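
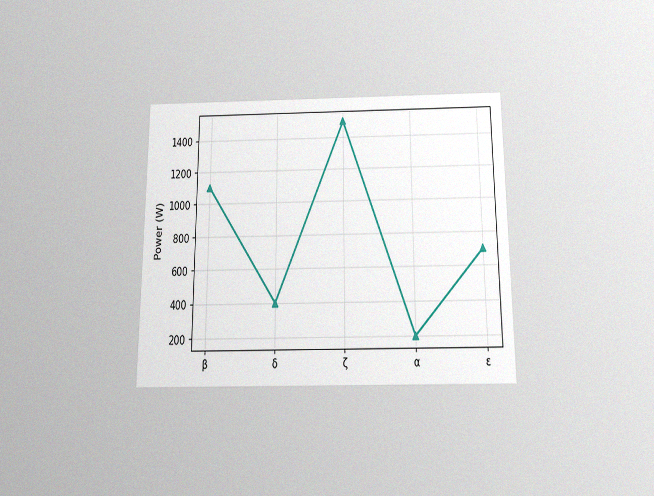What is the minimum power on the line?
The chart is viewed slightly from below, with some photo noise. The lowest point is at α, and reading across to the y-axis gives 200W.

200W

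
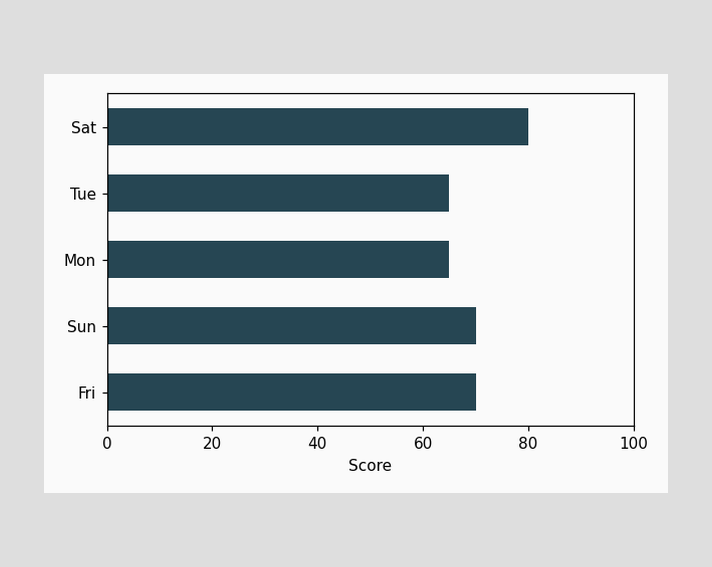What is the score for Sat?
Reading along the chart's x-axis, the Sat bar reaches 80.

80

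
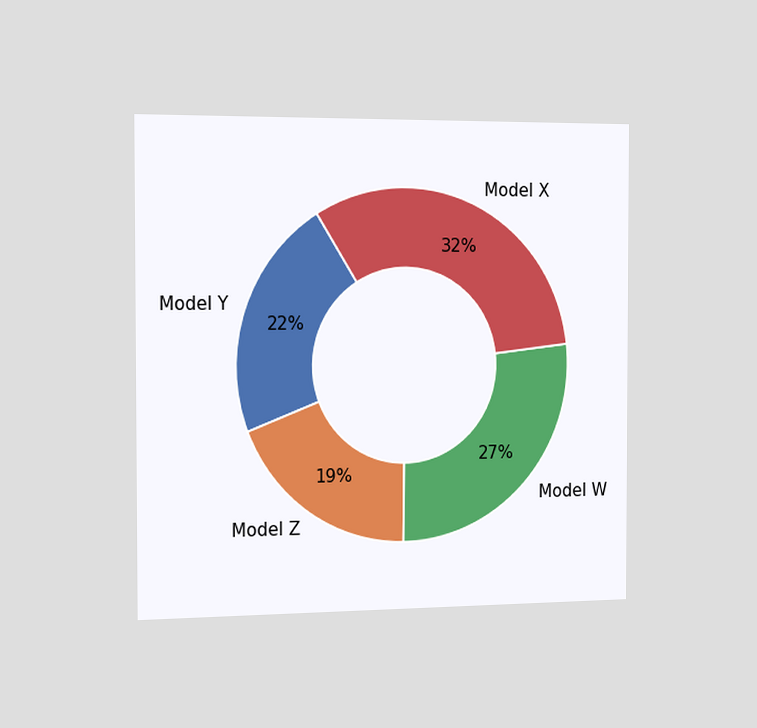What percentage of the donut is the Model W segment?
27%

The chart is viewed slightly from the left. The Model W segment takes up 27% of the ring.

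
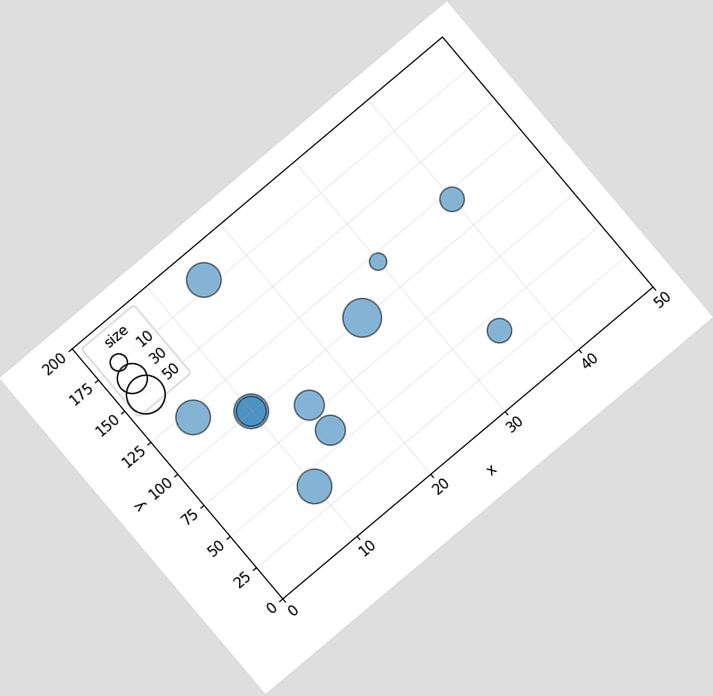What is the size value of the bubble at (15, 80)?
The chart is tilted about 40° counter-clockwise. Matching the bubble at (15, 80) against the size legend gives 30.

30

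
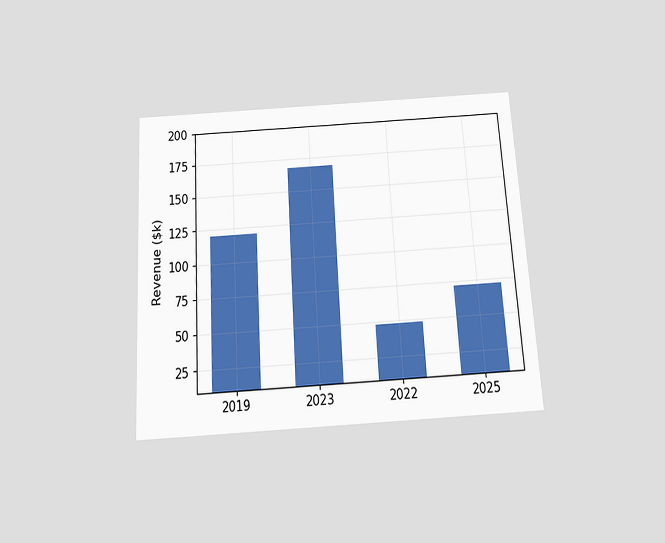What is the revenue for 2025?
$72k

The chart is tilted about 3° counter-clockwise and viewed slightly from below. Reading along the chart's y-axis, the 2025 bar reaches $72k.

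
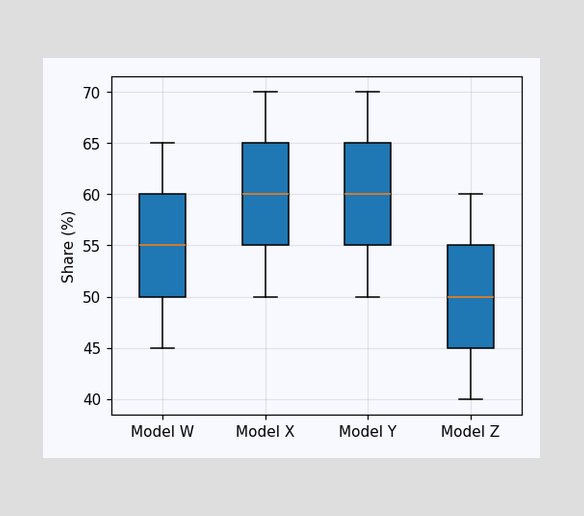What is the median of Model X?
The median line in the Model X box sits at 60%.

60%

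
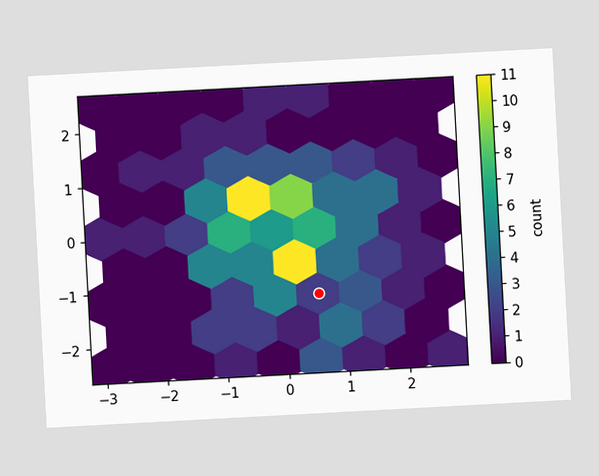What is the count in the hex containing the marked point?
The chart is tilted about 3° counter-clockwise. The marked hex reads 2 on the colorbar.

2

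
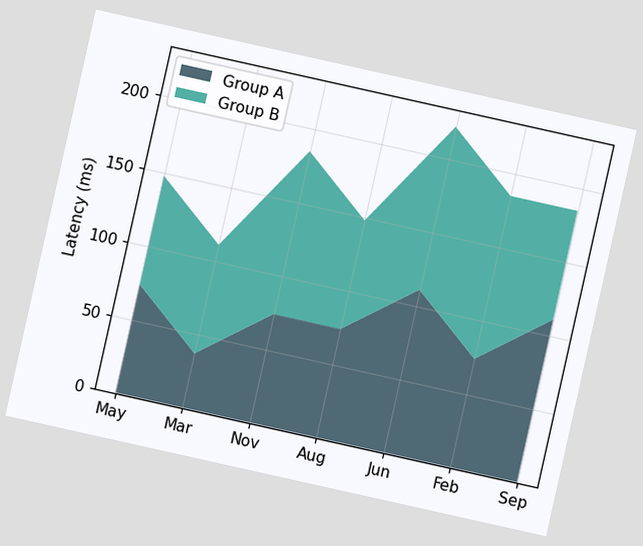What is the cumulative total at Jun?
222ms

The chart is tilted about 13° clockwise. The stacked total at Jun reaches 222ms.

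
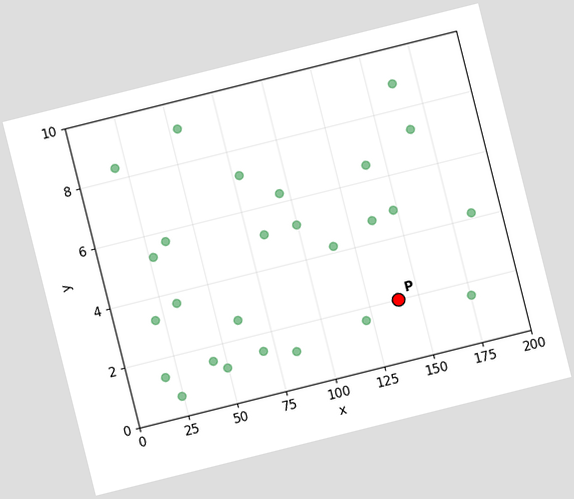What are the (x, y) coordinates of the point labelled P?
The chart is tilted about 14° counter-clockwise. Following the gridlines from P to each axis, P sits at (140, 2).

(140, 2)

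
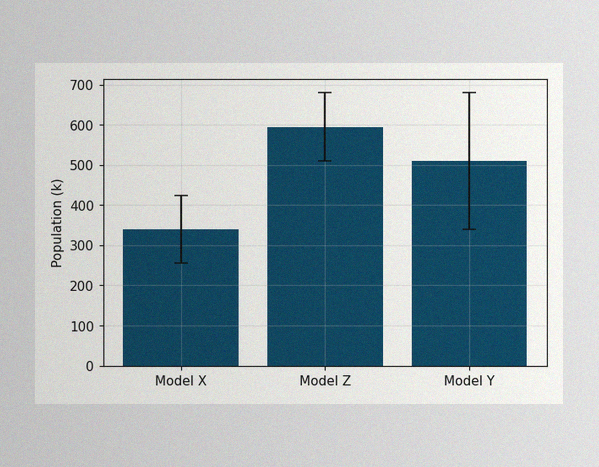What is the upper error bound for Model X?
The image has some photo noise and uneven lighting. The Model X bar's upper whisker reaches 425k.

425k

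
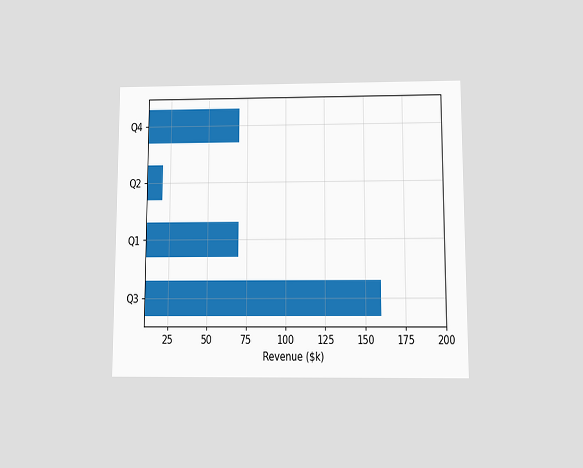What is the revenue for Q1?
$70k

The chart is viewed slightly from below. Reading along the chart's x-axis, the Q1 bar reaches $70k.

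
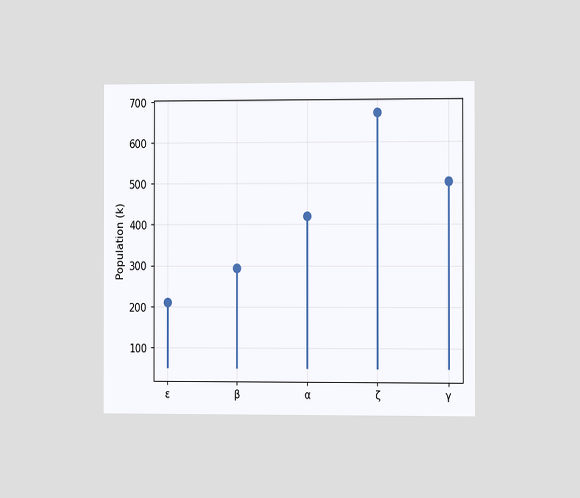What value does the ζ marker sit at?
672k

The chart is viewed slightly from the right. The ζ marker sits at 672k.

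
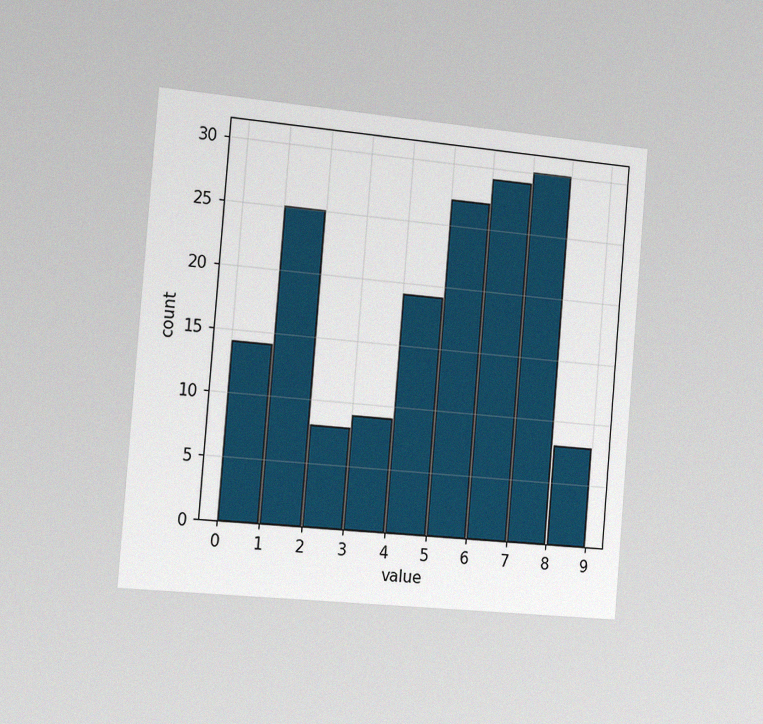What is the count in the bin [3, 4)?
The chart is tilted about 5° clockwise and viewed slightly from the left, with some photo noise. The [3, 4) bin has height 9.

9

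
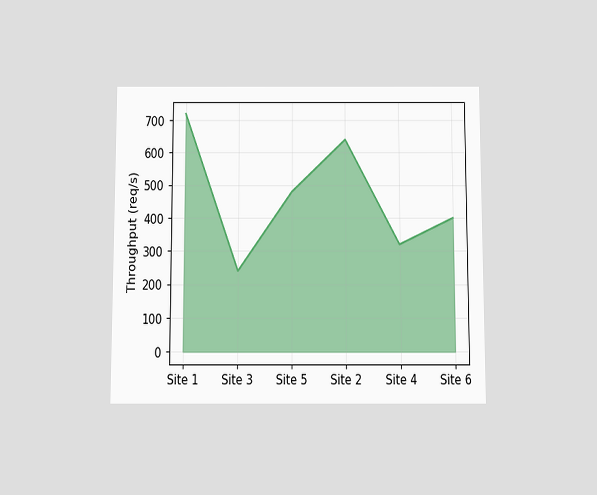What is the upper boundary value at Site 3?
240req/s

The chart is viewed slightly from below. At Site 3 the upper boundary is at 240req/s.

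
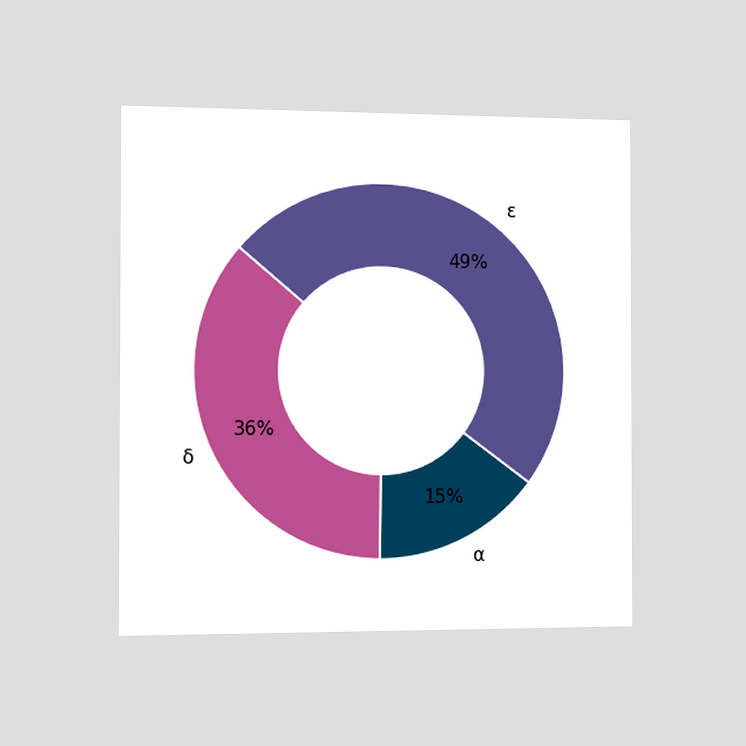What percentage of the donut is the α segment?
The chart is viewed slightly from the left. The α segment takes up 15% of the ring.

15%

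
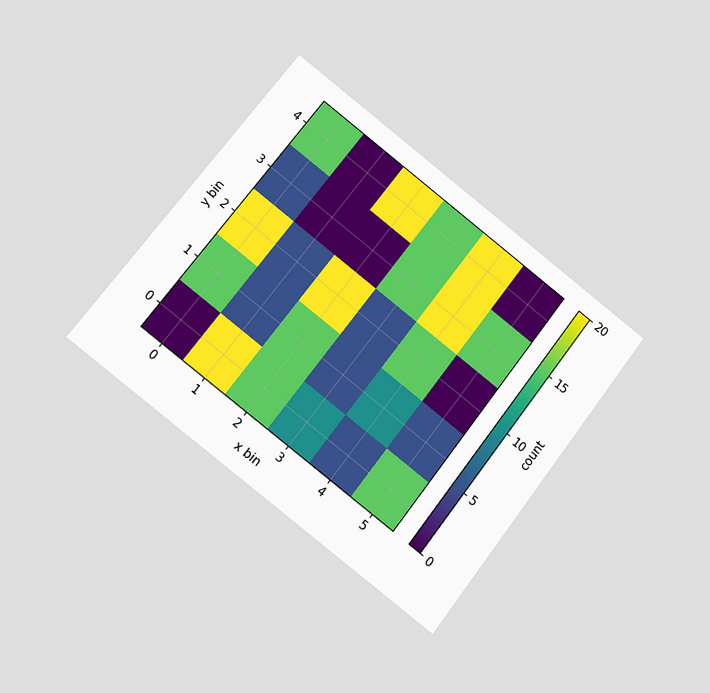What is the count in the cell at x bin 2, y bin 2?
The chart is tilted about 38° clockwise and viewed at a slight angle. Matching the cell (2, 2) against the colorbar gives 20.

20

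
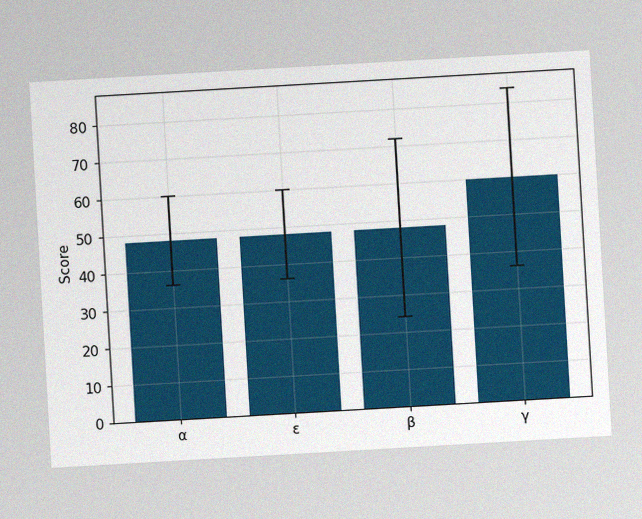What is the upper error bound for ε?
The chart is tilted about 3° counter-clockwise, with some photo noise. The ε bar's upper whisker reaches 60.

60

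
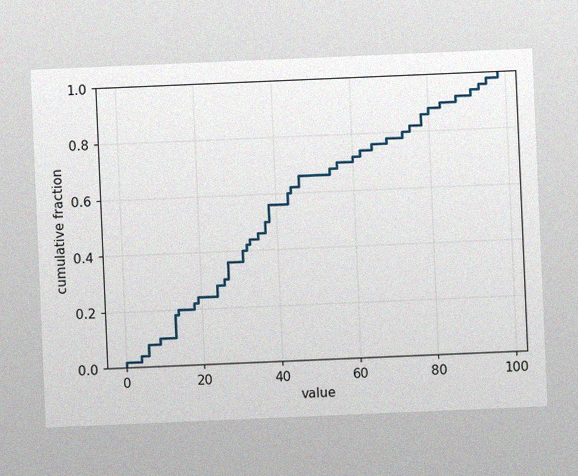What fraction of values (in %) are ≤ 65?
The chart is tilted about 2° counter-clockwise, with some photo noise. At x=65 the ECDF step is at 76%.

76%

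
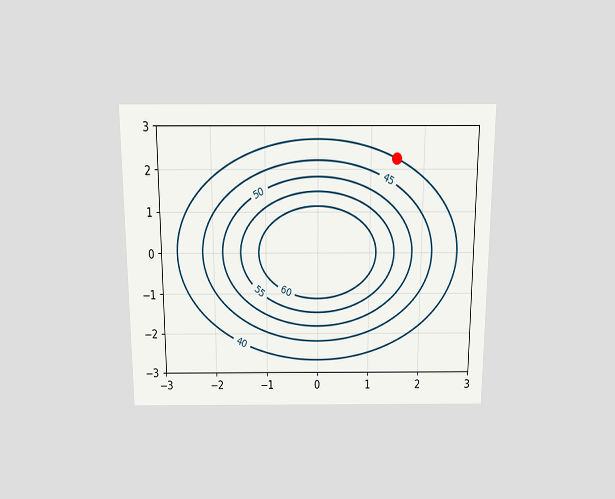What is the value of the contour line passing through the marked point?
The chart is viewed slightly from above. The marked point sits on the contour labelled 40.

40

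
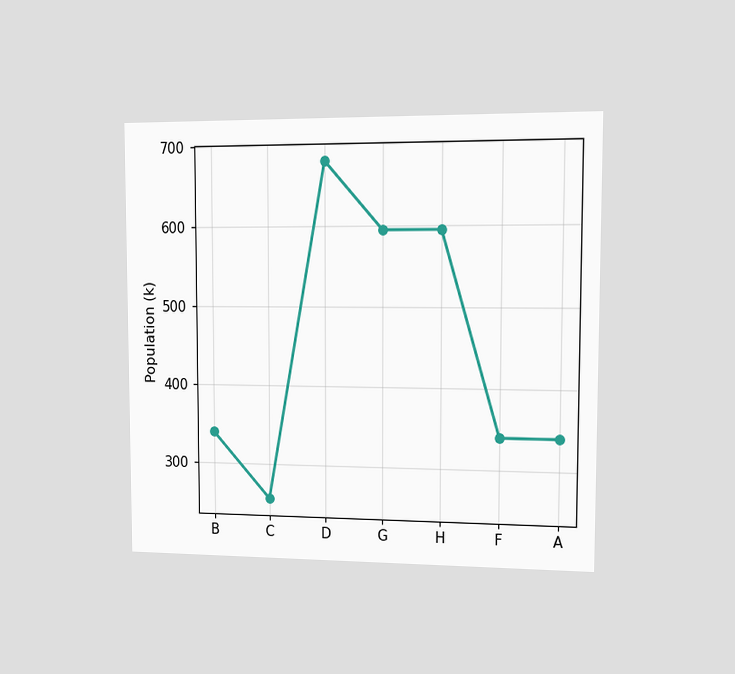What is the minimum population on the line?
The chart is viewed slightly from the right. The lowest point is at C, and reading across to the y-axis gives 255k.

255k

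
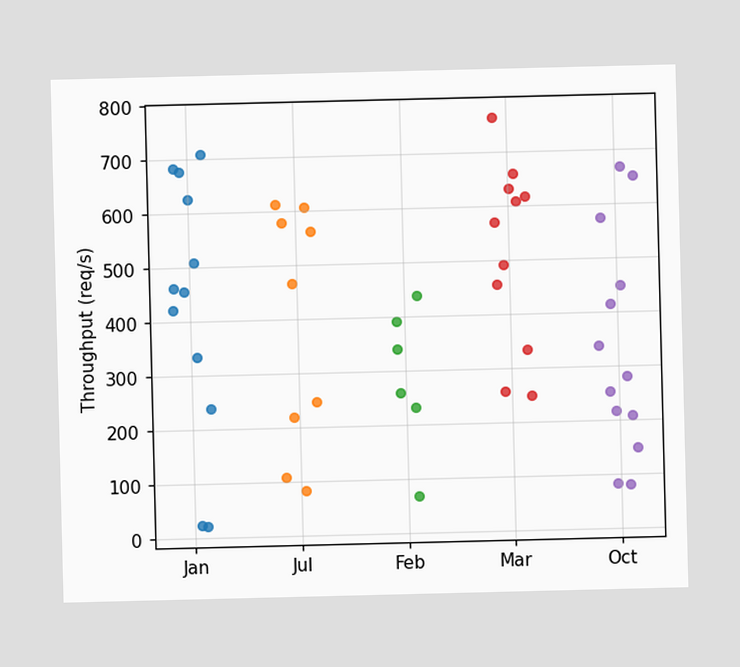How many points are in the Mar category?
Counting the markers in the Mar column gives 11.

11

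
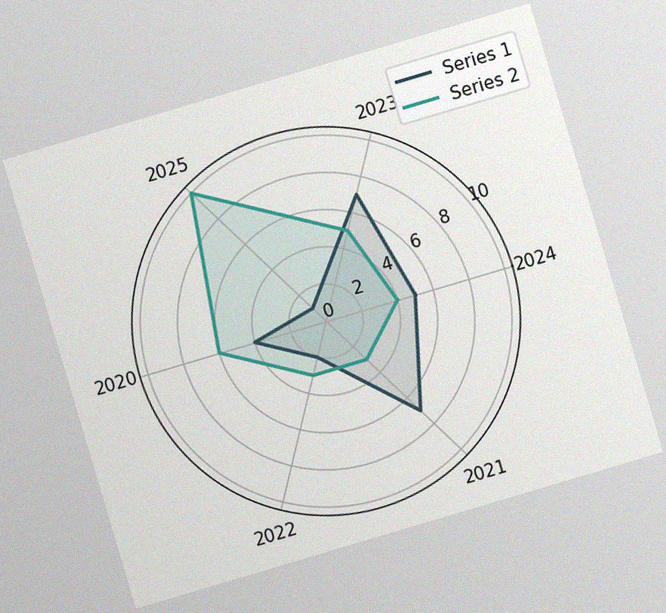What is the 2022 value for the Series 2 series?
3

The chart is tilted about 17° counter-clockwise, with some photo noise. On the 2022 axis, Series 2 reaches 3.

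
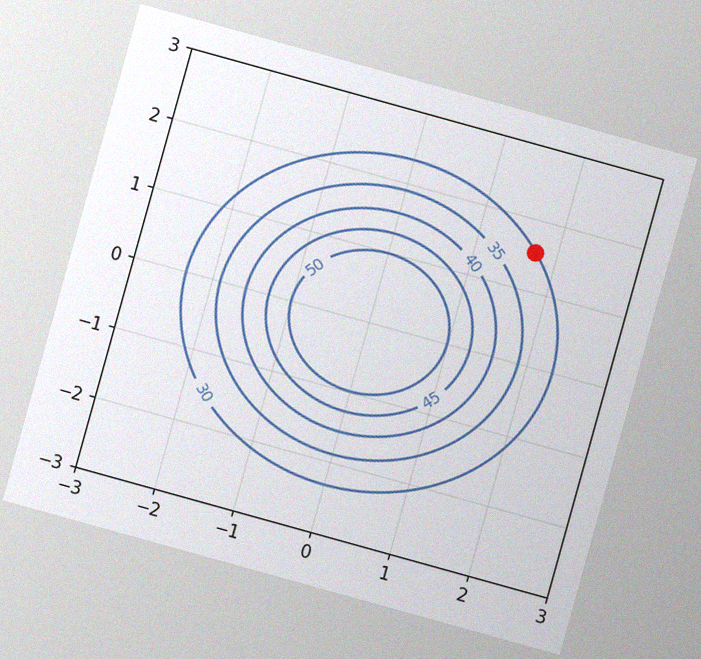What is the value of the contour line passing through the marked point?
The chart is tilted about 16° clockwise, with some photo noise. The marked point sits on the contour labelled 30.

30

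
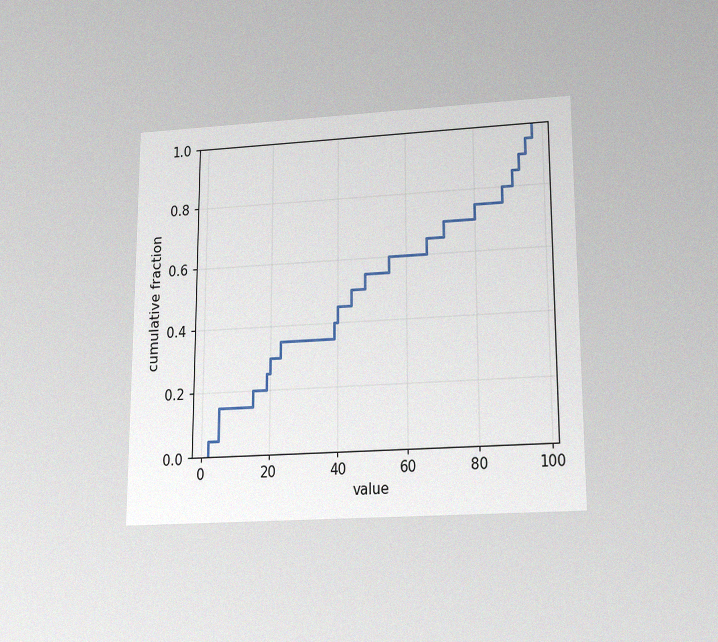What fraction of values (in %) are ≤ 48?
The chart is viewed slightly from below, with some photo noise. At x=48 the ECDF step is at 55%.

55%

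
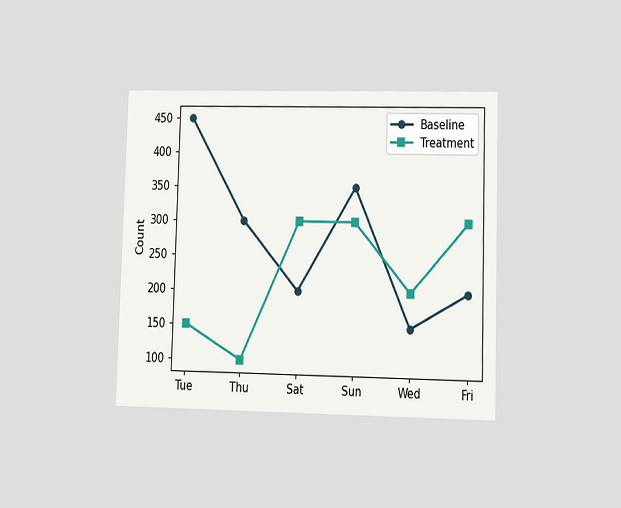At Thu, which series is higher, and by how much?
The chart is viewed at a slight angle. At Thu, Baseline sits above the other line by 200.

Baseline, by 200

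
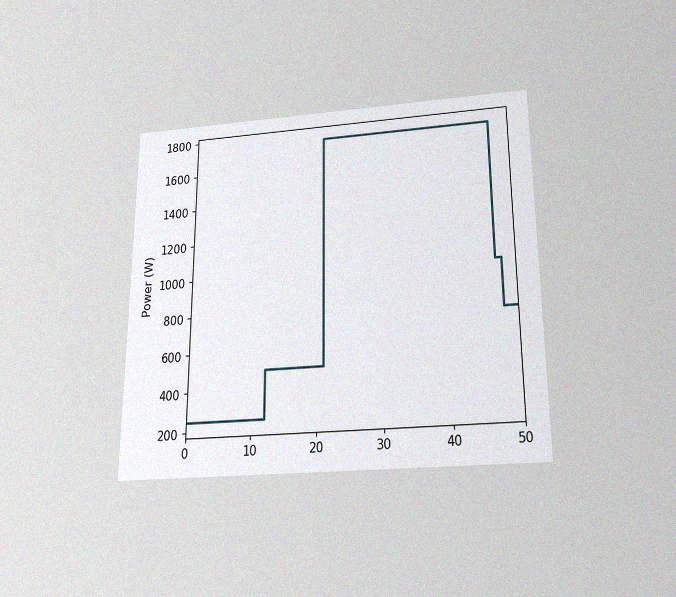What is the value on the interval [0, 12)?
250W

The chart is viewed slightly from below, with some photo noise. On [0, 12) the step sits at 250W.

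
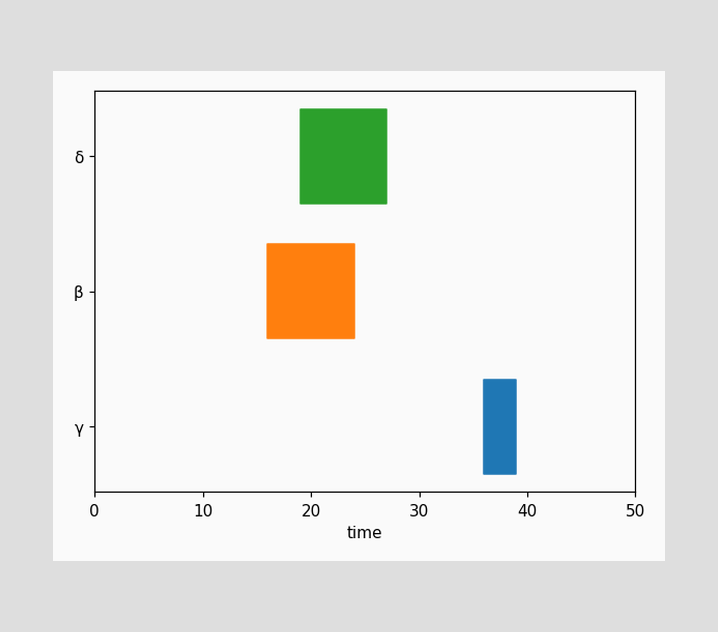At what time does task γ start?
The γ bar begins at t=36.

36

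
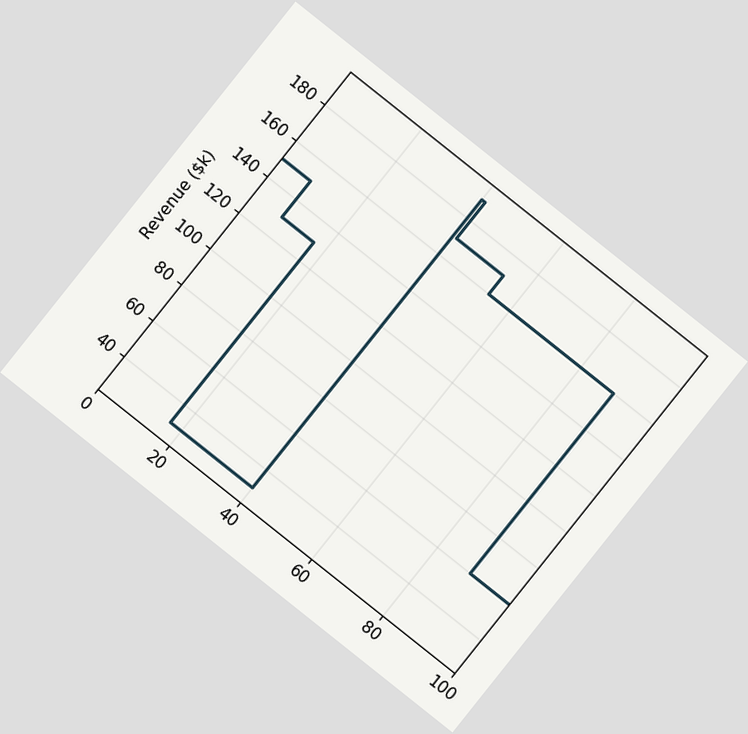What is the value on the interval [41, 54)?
The chart is tilted about 39° clockwise. On [41, 54) the step sits at $170k.

$170k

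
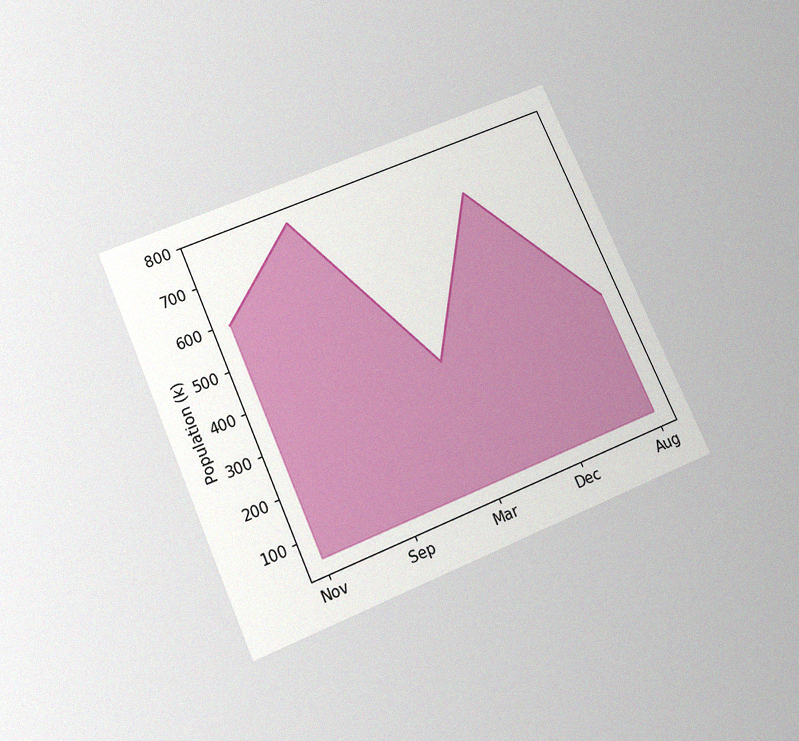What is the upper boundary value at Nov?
595k

The chart is tilted about 24° counter-clockwise and viewed slightly from below, with some photo noise. At Nov the upper boundary is at 595k.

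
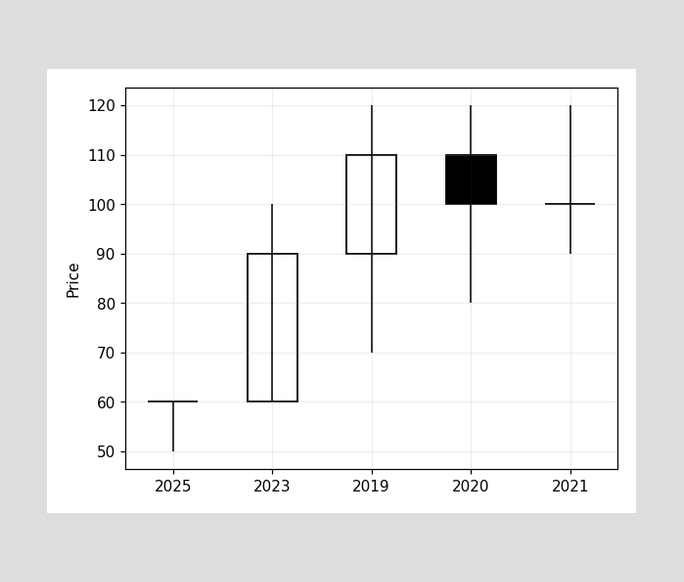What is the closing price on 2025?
60

The 2025 candle closes at 60.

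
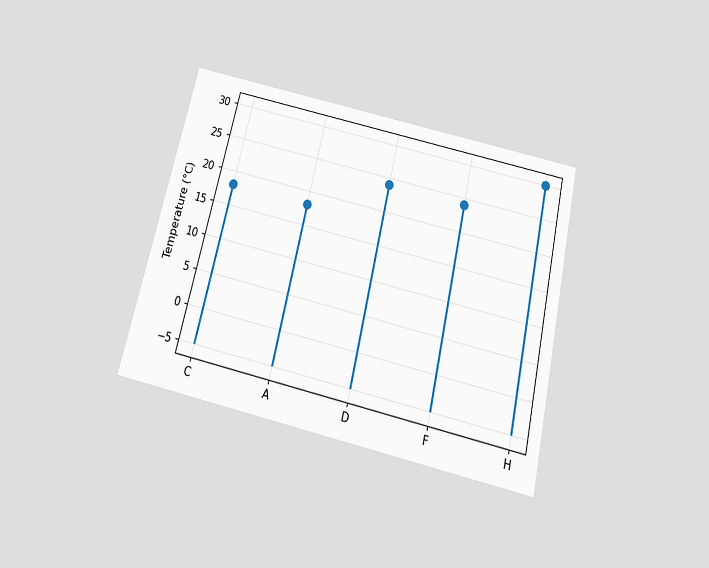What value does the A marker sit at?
The chart is tilted about 13° clockwise and viewed slightly from below. The A marker sits at 18°C.

18°C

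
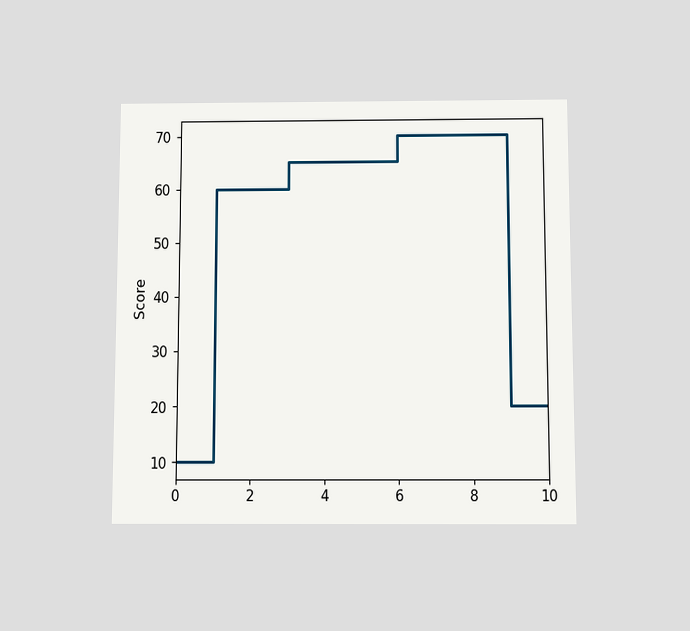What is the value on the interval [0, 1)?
10

The chart is viewed slightly from below. On [0, 1) the step sits at 10.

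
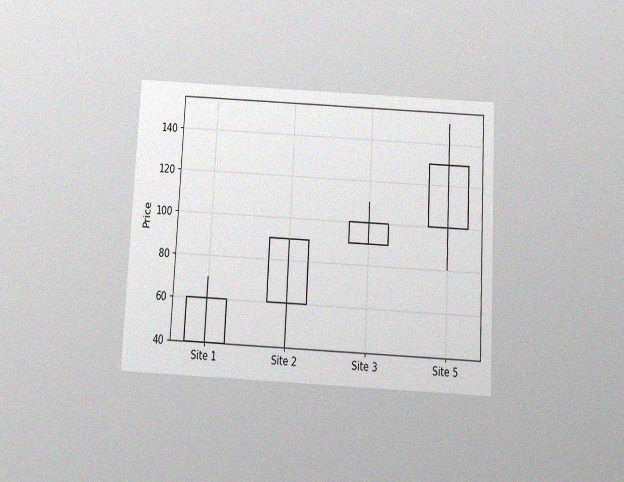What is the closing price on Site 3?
The chart is tilted about 3° clockwise and viewed slightly from below, with some photo noise. The Site 3 candle closes at 100.

100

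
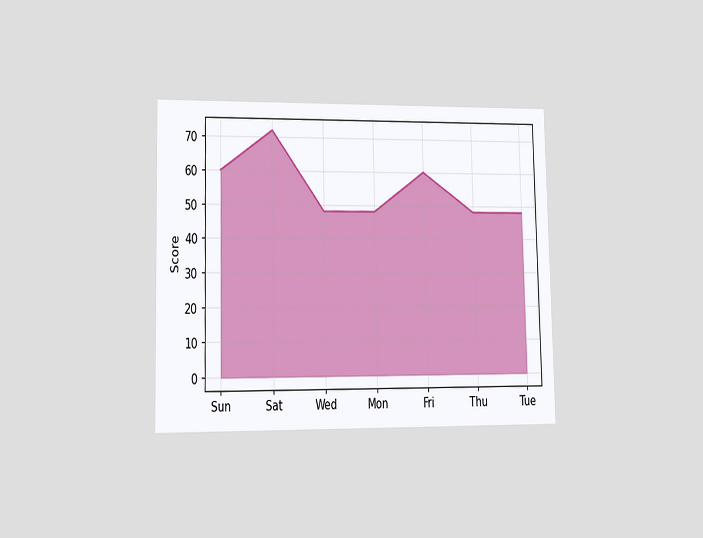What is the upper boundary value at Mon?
48

The chart is viewed slightly from the left. At Mon the upper boundary is at 48.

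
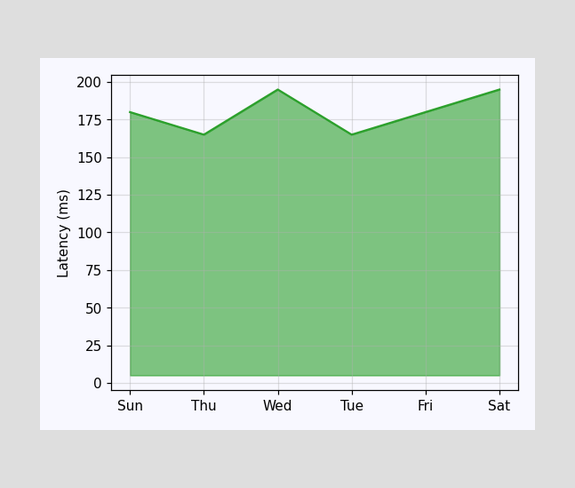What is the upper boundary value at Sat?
At Sat the upper boundary is at 195ms.

195ms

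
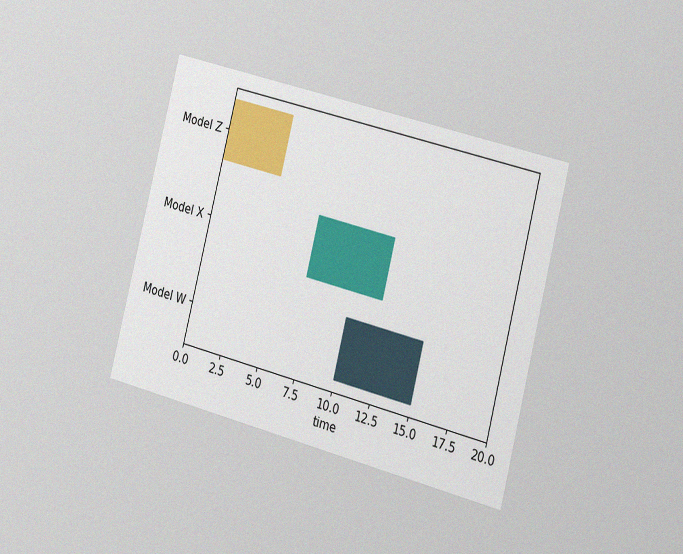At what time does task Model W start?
10

The chart is tilted about 14° clockwise and viewed slightly from the right, with some photo noise. The Model W bar begins at t=10.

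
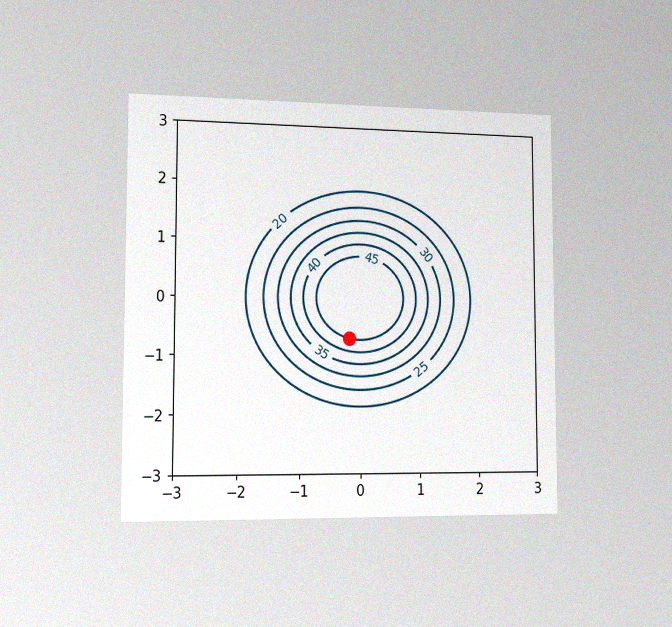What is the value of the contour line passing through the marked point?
The chart is viewed slightly from the left, with some photo noise. The marked point sits on the contour labelled 45.

45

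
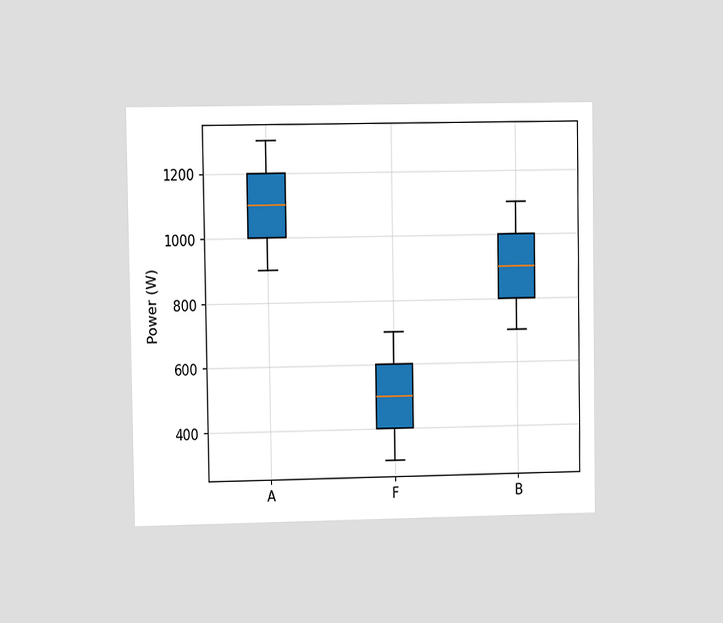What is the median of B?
900W

The chart is viewed at a slight angle. The median line in the B box sits at 900W.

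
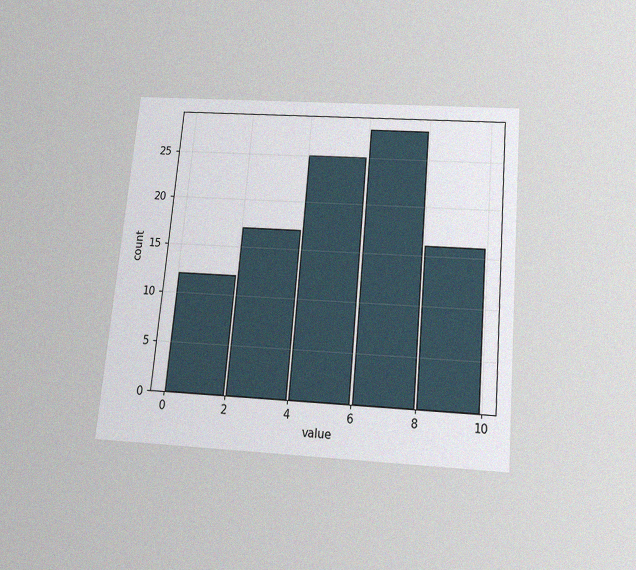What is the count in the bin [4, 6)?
25

The chart is tilted about 5° clockwise and viewed slightly from below, with some photo noise. The [4, 6) bin has height 25.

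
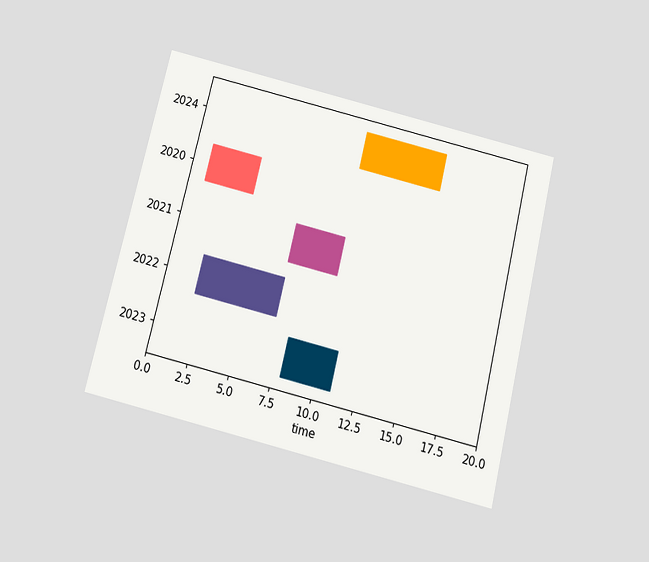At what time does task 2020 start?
1

The chart is tilted about 14° clockwise and viewed slightly from below. The 2020 bar begins at t=1.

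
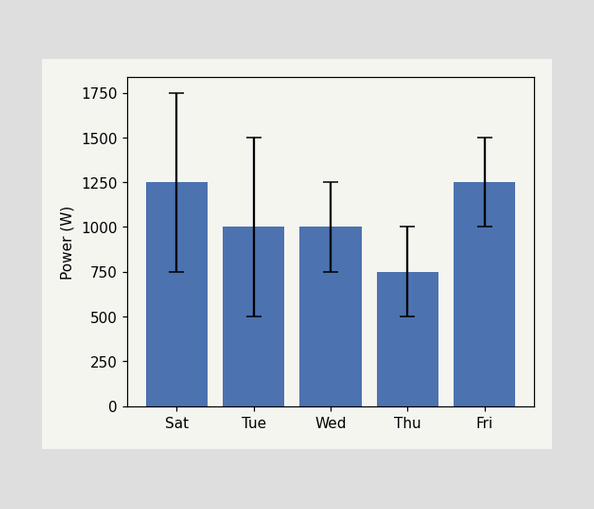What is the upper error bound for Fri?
1500W

The Fri bar's upper whisker reaches 1500W.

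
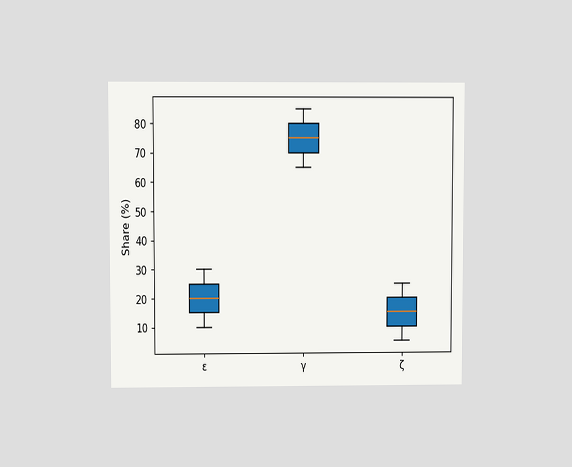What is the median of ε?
The chart is viewed at a slight angle. The median line in the ε box sits at 20%.

20%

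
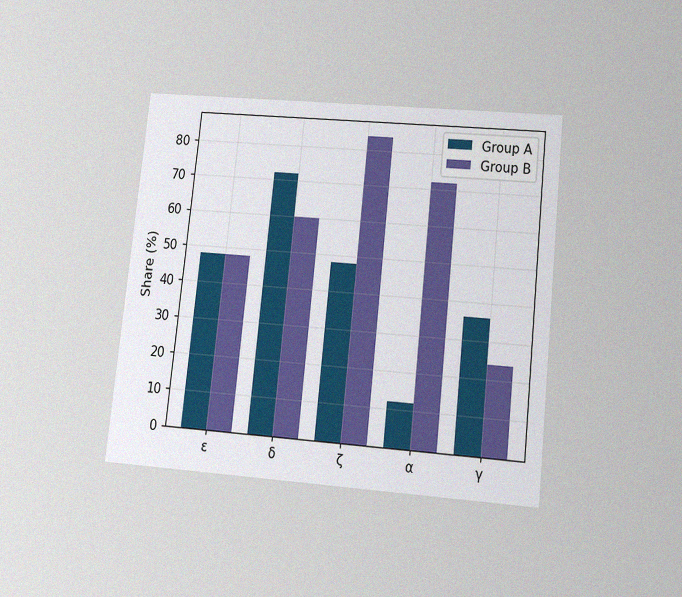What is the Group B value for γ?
The chart is tilted about 6° clockwise and viewed slightly from below, with some photo noise. The Group B bar at γ reaches 24% on the y-axis.

24%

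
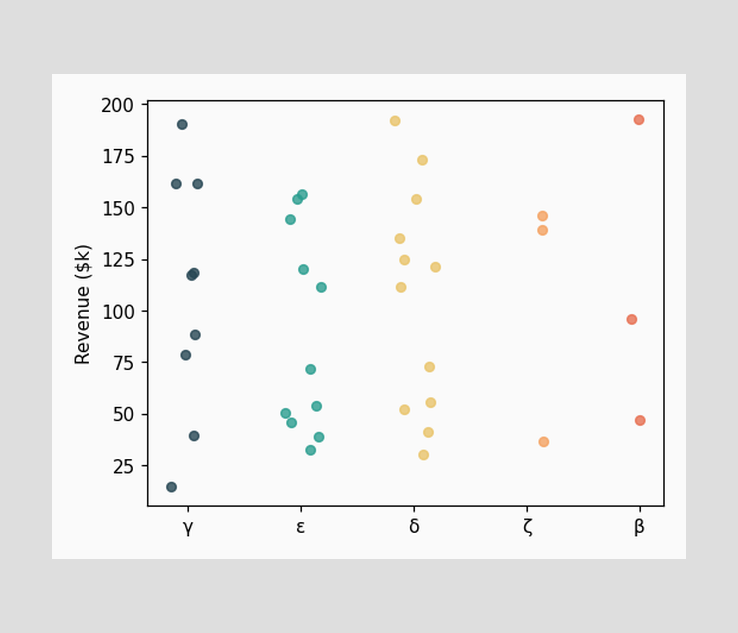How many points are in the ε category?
Counting the markers in the ε column gives 11.

11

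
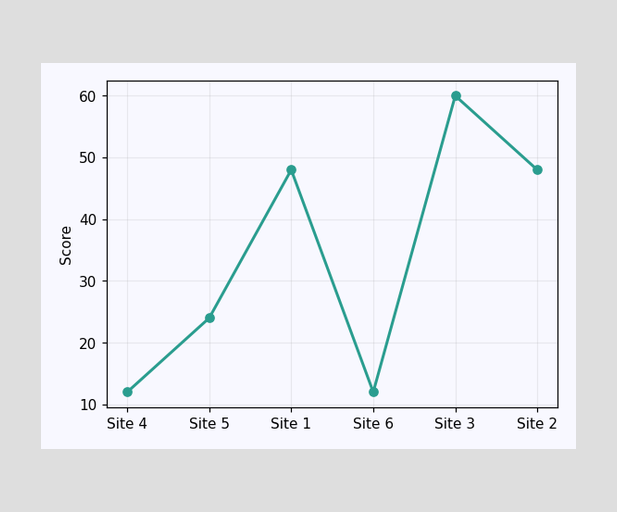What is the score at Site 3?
At Site 3, the line is at 60.

60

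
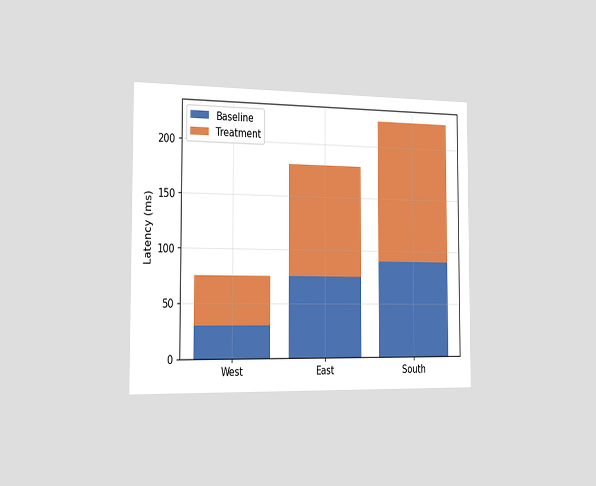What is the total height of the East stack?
180ms

The chart is viewed slightly from the left. The East stack's top reaches 180ms on the y-axis.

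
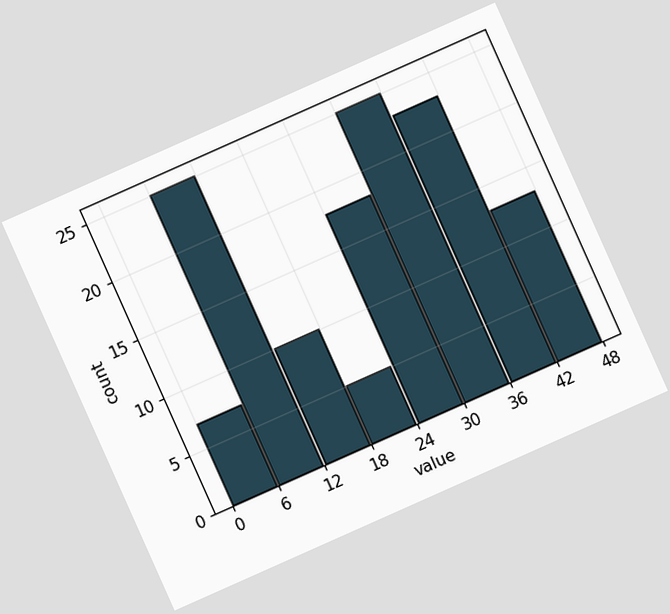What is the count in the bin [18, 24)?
The chart is tilted about 24° counter-clockwise. The [18, 24) bin has height 5.

5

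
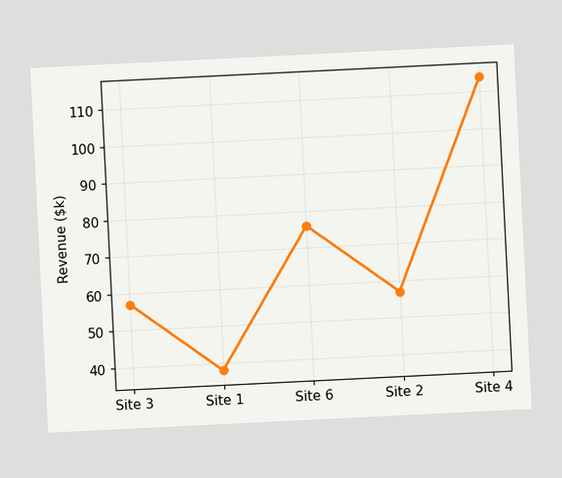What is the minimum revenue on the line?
$38k

The chart is tilted about 3° counter-clockwise. The lowest point is at Site 1, and reading across to the y-axis gives $38k.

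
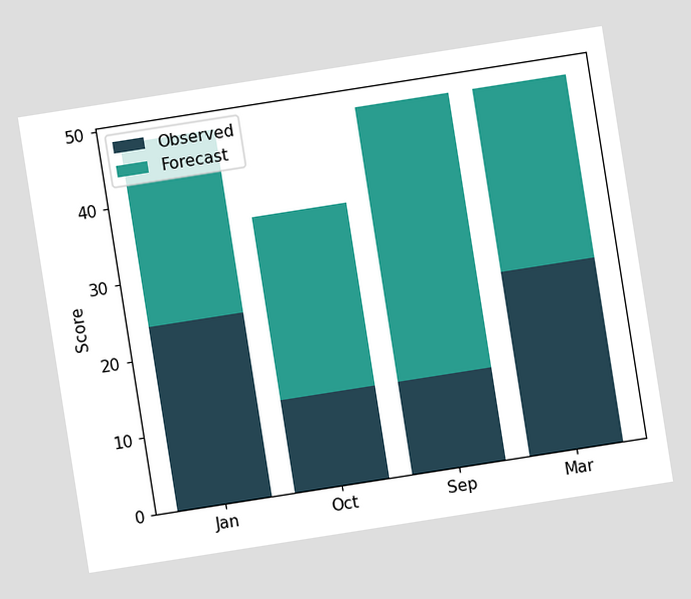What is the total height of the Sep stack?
The chart is tilted about 9° counter-clockwise. The Sep stack's top reaches 48 on the y-axis.

48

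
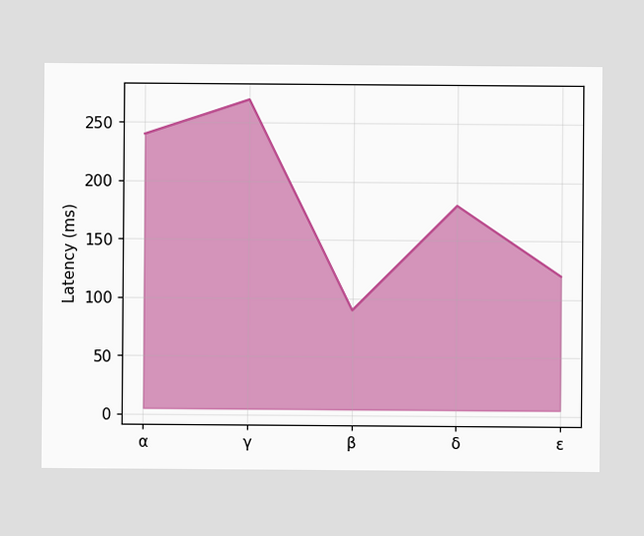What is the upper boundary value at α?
At α the upper boundary is at 240ms.

240ms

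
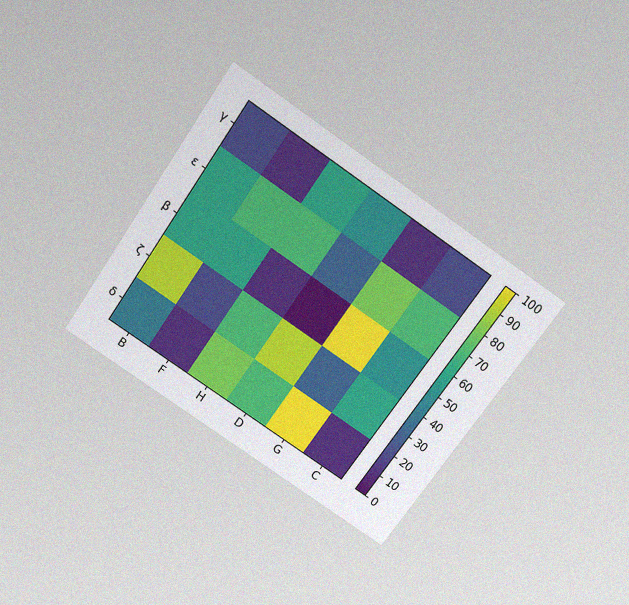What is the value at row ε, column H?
70

The chart is tilted about 34° clockwise and viewed slightly from above, with some photo noise. Matching cell (ε, H) against the colorbar gives 70.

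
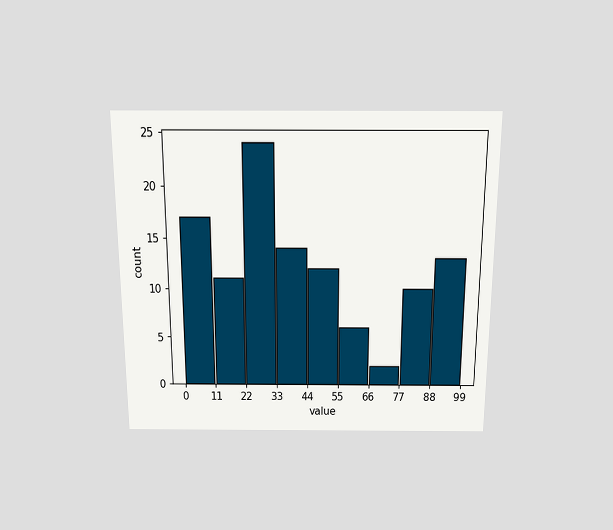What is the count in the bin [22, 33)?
24

The chart is viewed slightly from above. The [22, 33) bin has height 24.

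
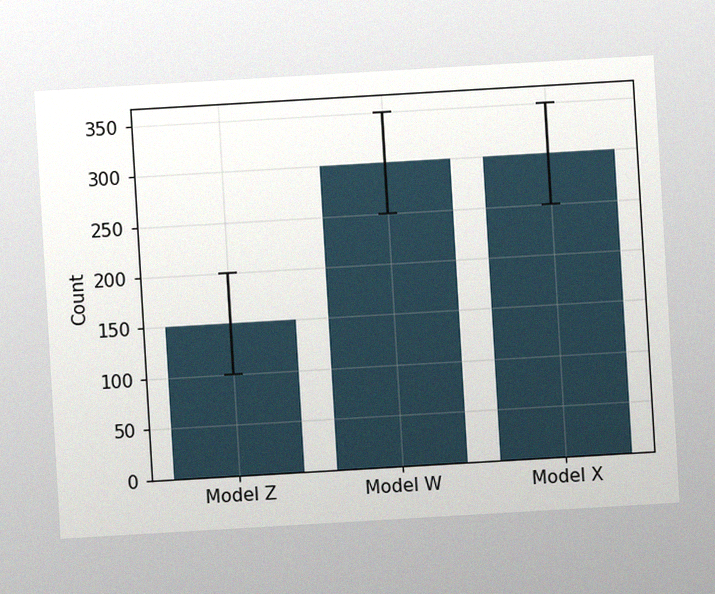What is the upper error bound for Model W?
350

The chart is tilted about 3° counter-clockwise, with some photo noise. The Model W bar's upper whisker reaches 350.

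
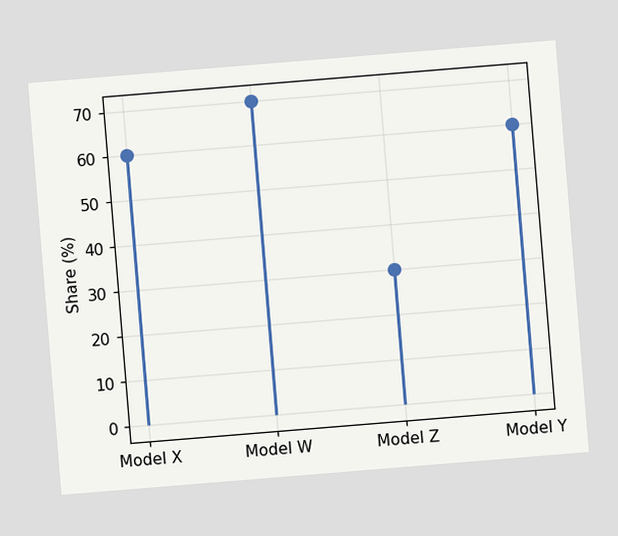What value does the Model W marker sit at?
70%

The chart is tilted about 5° counter-clockwise. The Model W marker sits at 70%.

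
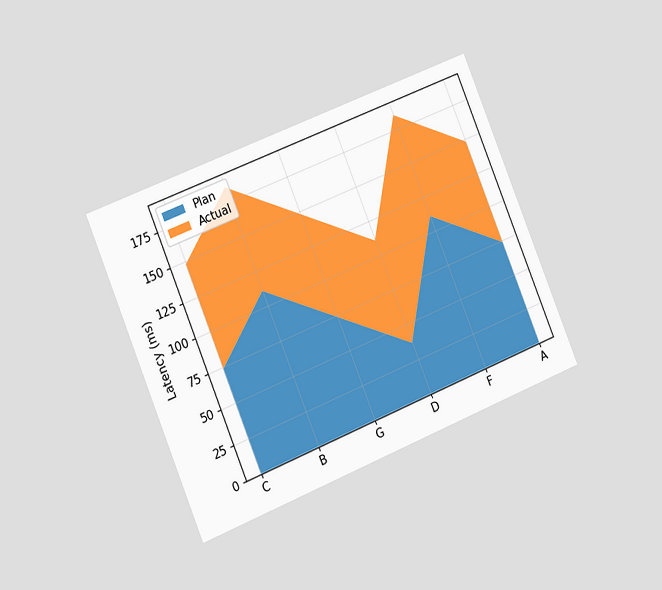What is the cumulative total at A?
148ms

The chart is tilted about 22° counter-clockwise and viewed slightly from the left. The stacked total at A reaches 148ms.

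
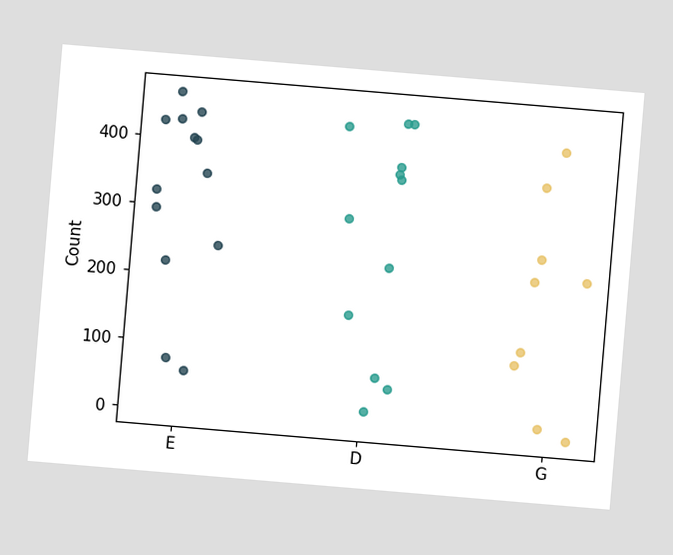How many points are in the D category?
The chart is tilted about 5° clockwise. Counting the markers in the D column gives 12.

12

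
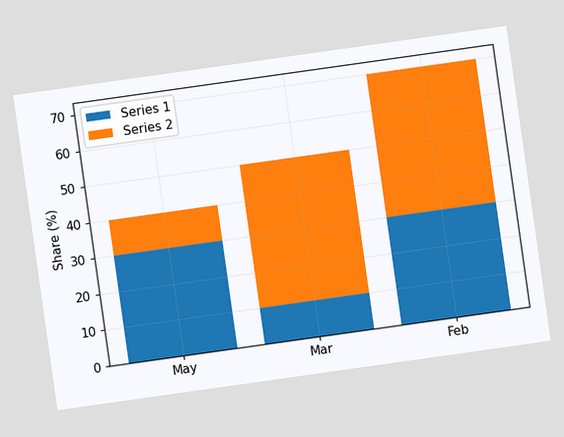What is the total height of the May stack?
The chart is tilted about 8° counter-clockwise. The May stack's top reaches 40% on the y-axis.

40%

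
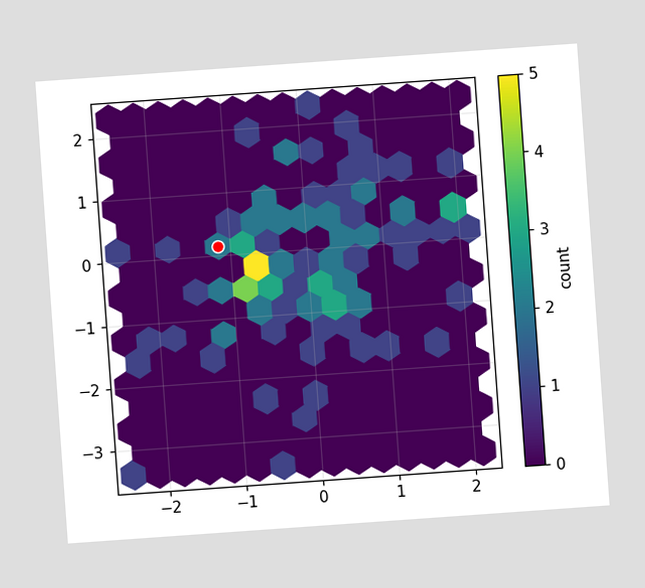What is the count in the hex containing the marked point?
The chart is tilted about 4° counter-clockwise. The marked hex reads 2 on the colorbar.

2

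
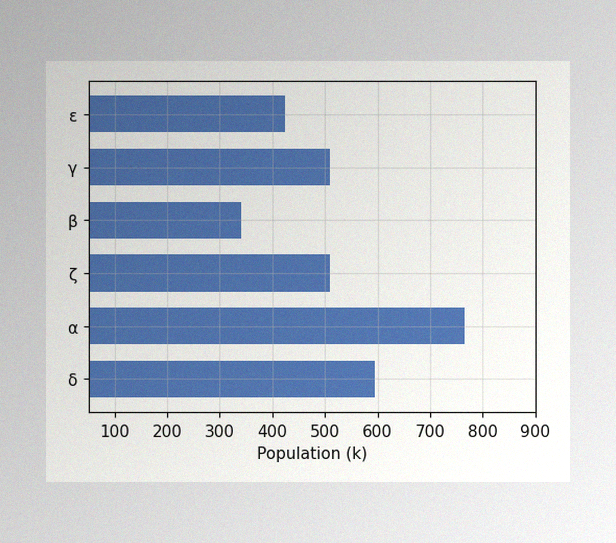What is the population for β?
The image has some photo noise and uneven lighting. Reading along the chart's x-axis, the β bar reaches 340k.

340k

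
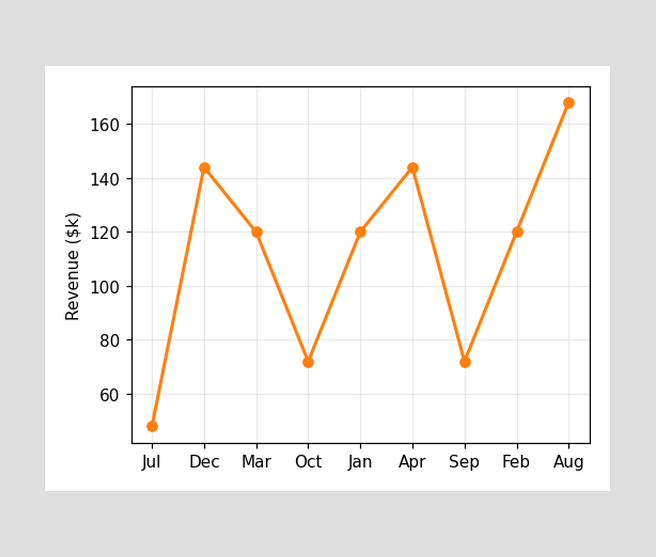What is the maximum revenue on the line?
$168k

The highest point is at Aug, and reading across to the y-axis gives $168k.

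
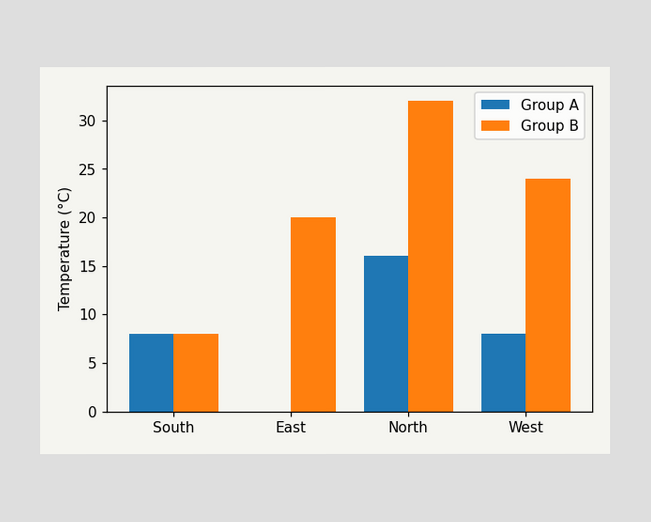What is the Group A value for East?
0°C

The Group A bar at East reaches 0°C on the y-axis.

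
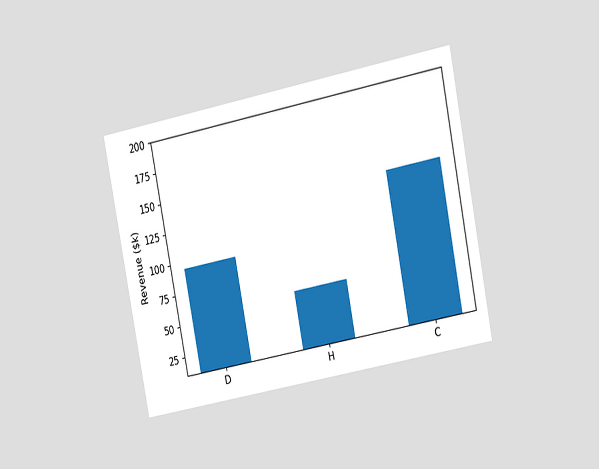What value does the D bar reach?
$95k

The chart is tilted about 11° counter-clockwise and viewed slightly from the right. Reading along the chart's y-axis, the D bar reaches $95k.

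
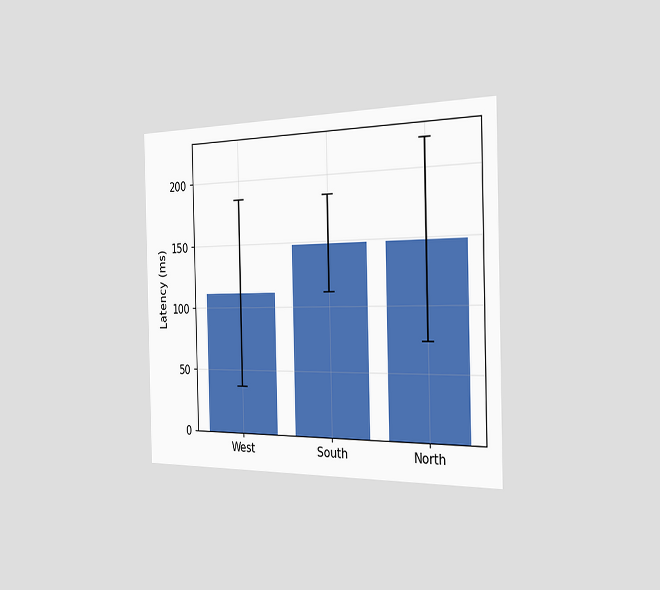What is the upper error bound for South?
The chart is viewed slightly from the right. The South bar's upper whisker reaches 185ms.

185ms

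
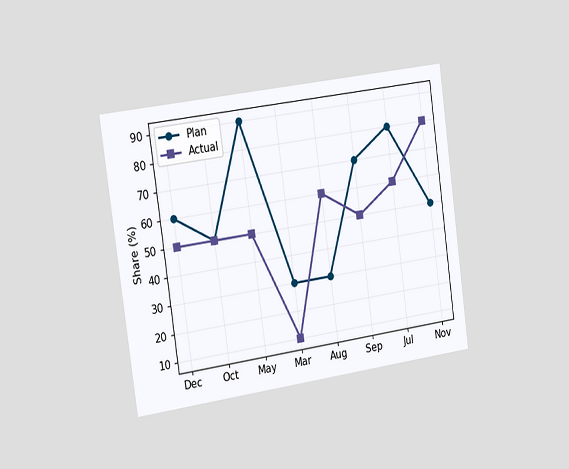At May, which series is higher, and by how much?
The chart is tilted about 8° counter-clockwise and viewed slightly from the left. At May, Plan sits above the other line by 40%.

Plan, by 40%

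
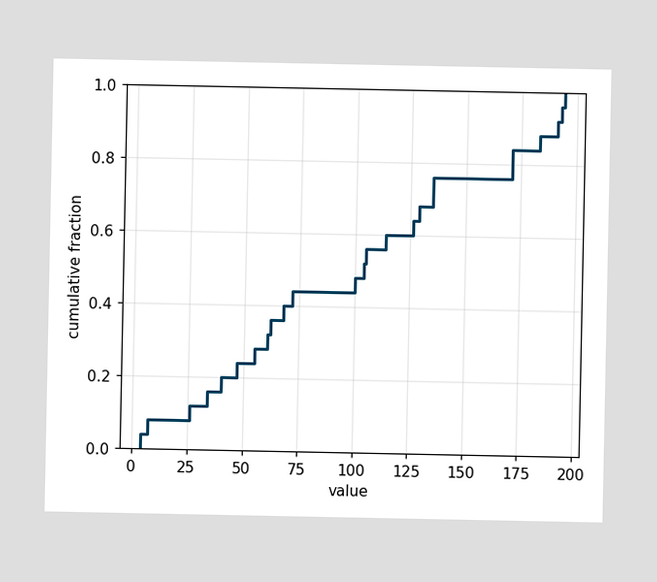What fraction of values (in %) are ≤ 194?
At x=194 the ECDF step is at 100%.

100%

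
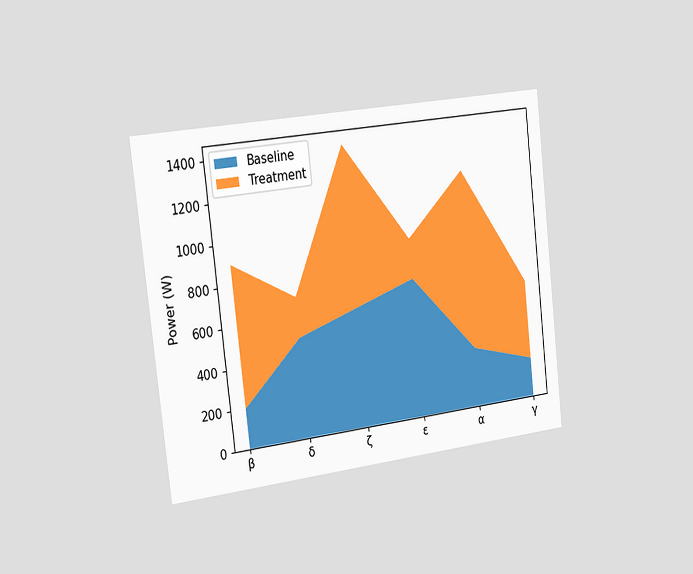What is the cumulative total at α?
1200W

The chart is tilted about 7° counter-clockwise and viewed slightly from the left. The stacked total at α reaches 1200W.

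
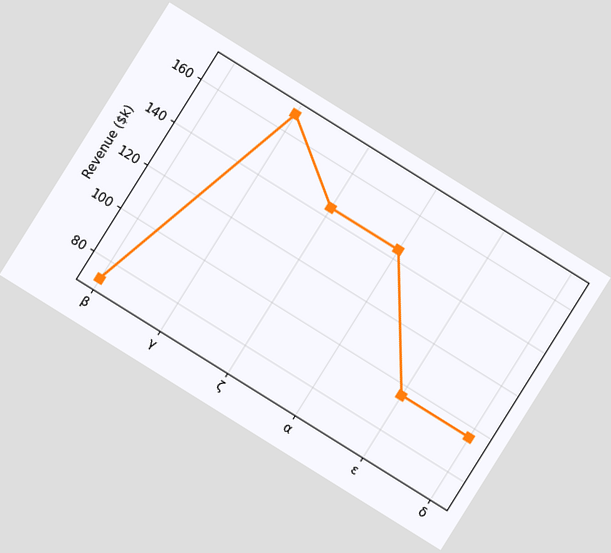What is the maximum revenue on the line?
$168k

The chart is tilted about 32° clockwise. The highest point is at γ, and reading across to the y-axis gives $168k.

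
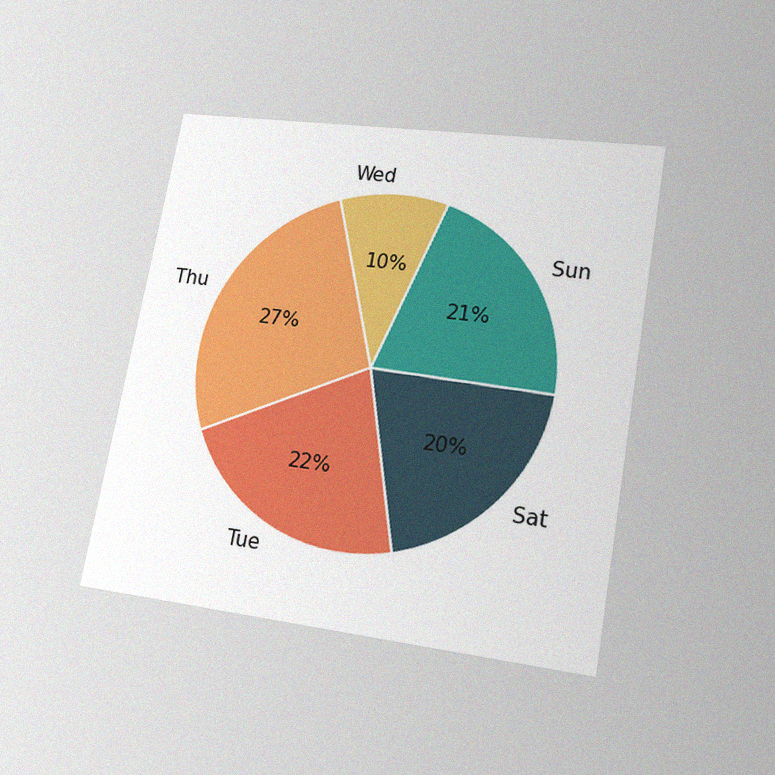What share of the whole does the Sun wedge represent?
The chart is tilted about 10° clockwise and viewed at a slight angle, with some photo noise. The Sun slice takes up 21% of the pie.

21%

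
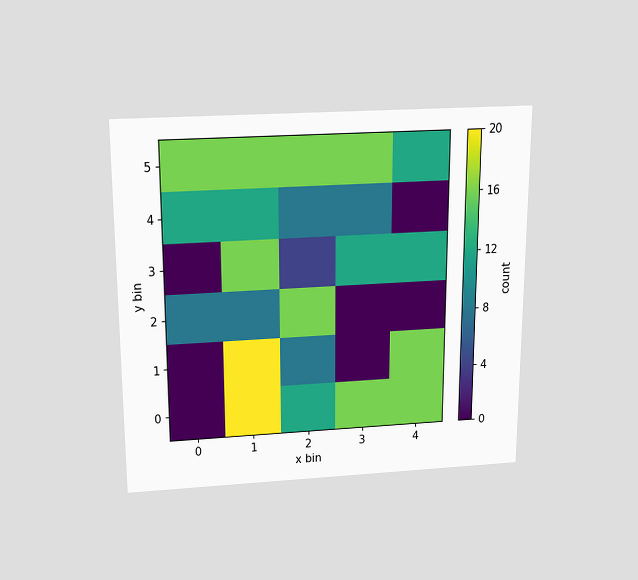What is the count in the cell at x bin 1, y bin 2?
The chart is viewed slightly from above. Matching the cell (1, 2) against the colorbar gives 8.

8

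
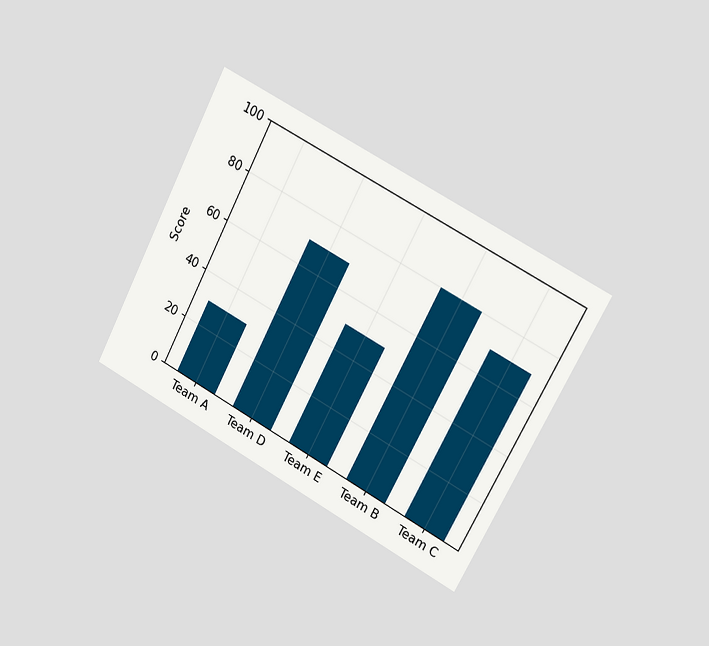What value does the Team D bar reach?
The chart is tilted about 28° clockwise and viewed slightly from the right. Reading along the chart's y-axis, the Team D bar reaches 70.

70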